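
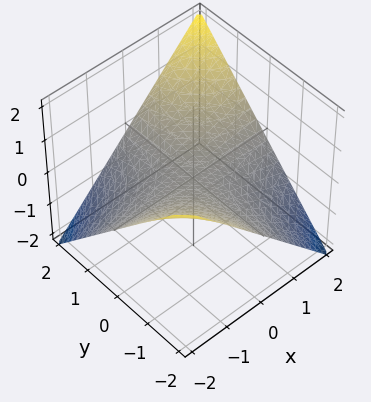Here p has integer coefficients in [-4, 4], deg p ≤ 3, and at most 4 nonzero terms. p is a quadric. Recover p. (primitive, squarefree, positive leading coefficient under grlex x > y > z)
First, deg p = 2. A saddle surface; a quadric.
Next, observable constraints: every point of the x-axis in the box is on the surface; it meets the z-axis at z = 0 (among the integer gridlines).
Finally, the integer polynomial consistent with all of this is the stated p. Check: (0, 2, 0) on the y-axis lies on the surface, and p(0, 2, 0) = 0. ✓

x*y - 2*z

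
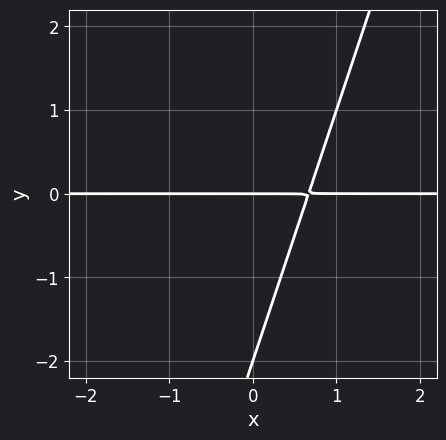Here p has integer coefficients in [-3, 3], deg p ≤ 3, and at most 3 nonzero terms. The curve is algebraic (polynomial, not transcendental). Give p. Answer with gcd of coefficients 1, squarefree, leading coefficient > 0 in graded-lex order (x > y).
deg p = 2. The shape is more complex than any degree-1 curve.
Checking where it meets the axes: every point of the x-axis in the box is on the curve; the y-axis gridline crossings are at y ∈ {-2, 0}.
Assembling these constraints gives the stated polynomial.

3*x*y - y^2 - 2*y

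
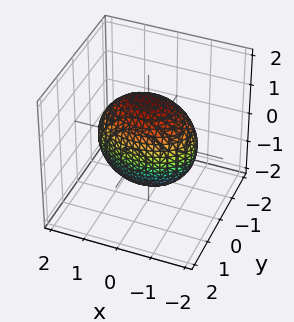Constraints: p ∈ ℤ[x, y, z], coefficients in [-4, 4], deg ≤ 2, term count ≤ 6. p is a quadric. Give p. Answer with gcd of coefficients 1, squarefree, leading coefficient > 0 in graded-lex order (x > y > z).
1. The degree is 2 — a closed, bounded, convex surface; a quadric.
2. Symmetries: mirror symmetry y ↦ −y ⇒ only even powers of y; mirror symmetry z ↦ −z ⇒ only even powers of z; mirror symmetry x ↦ −x ⇒ only even powers of x.
3. Reading off the gridlines: among the integer gridlines, it crosses the y-axis at y ∈ {-1, 1}.
4. These observations pin down the coefficients.

x^2 + 2*y^2 + z^2 - 2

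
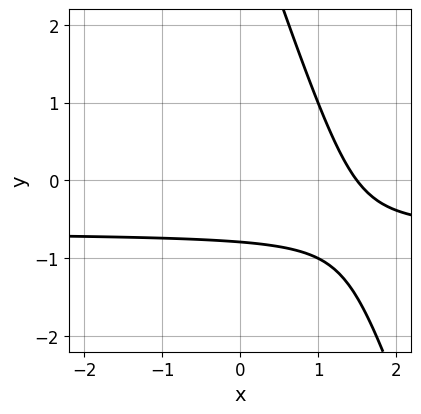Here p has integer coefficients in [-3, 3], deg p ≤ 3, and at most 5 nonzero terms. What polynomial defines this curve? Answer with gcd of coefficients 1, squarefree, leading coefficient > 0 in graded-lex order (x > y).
1. Degree: a generic line meets the curve in up to 2 points, so deg p = 2.
2. Putting this together gives p.

3*x*y + y^2 + 2*x - 3*y - 3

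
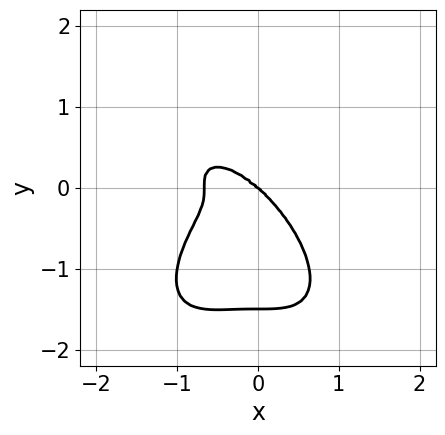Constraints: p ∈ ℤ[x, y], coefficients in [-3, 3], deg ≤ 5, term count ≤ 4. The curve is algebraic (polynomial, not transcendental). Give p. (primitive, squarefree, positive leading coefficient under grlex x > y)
(a) The degree is 4 — a generic line meets the curve in up to 4 points.
(b) Against the integer gridlines: it crosses the y-axis at the gridline y = 0; it meets the x-axis at x = 0 (among the integer gridlines).
(c) Solving for integer coefficients yields p as stated.

3*x^4 + 2*y^4 + 2*x^3 + 3*y^3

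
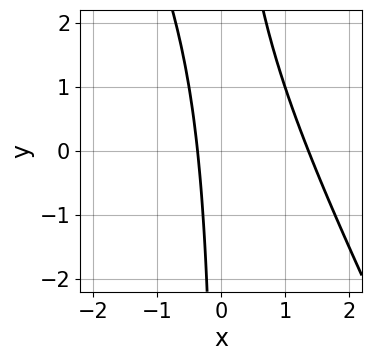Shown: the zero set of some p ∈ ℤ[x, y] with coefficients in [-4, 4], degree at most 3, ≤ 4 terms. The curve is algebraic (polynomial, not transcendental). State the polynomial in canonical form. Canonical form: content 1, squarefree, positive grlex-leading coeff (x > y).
deg p = 2. No degree-1 curve has this shape.
From the axis intercepts and sections: the curve avoids every integer y-axis point in the box.
Assembling these constraints gives the stated polynomial.

2*x^2 + x*y - 2*x - 1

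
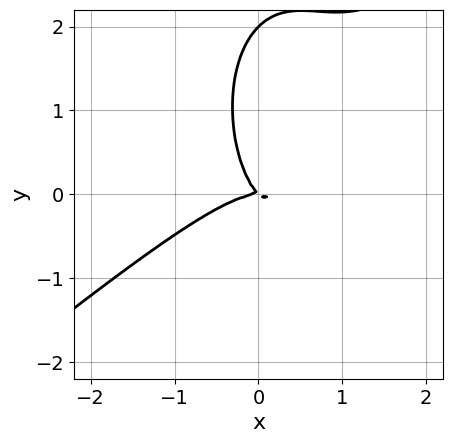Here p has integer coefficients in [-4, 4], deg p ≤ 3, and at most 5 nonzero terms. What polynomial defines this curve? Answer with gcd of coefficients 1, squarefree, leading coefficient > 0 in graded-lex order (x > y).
deg p = 3. No degree-2 curve has this shape.
Against the integer gridlines: the y-axis gridline crossings are at y ∈ {0, 2}; it meets the x-axis at x = 0 (among the integer gridlines).
Putting this together gives p.

3*x^3 - 3*x^2*y - y^3 + 2*x*y + 2*y^2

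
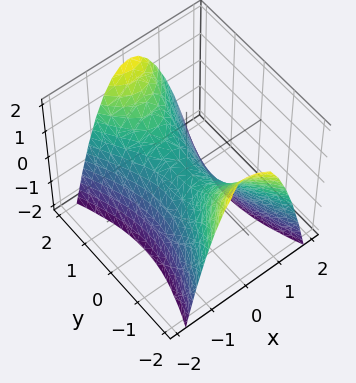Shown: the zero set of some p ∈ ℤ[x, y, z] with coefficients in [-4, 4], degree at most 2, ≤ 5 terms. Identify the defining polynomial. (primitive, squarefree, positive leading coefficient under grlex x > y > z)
3*x^2 - y^2 + 2*z

First, the degree is 2 — a saddle surface; a quadric.
Then, symmetries: it's symmetric under x → −x, forcing even powers of x; it's symmetric under y → −y, forcing even powers of y.
Next, checking where it meets the axes: one z-axis crossing is at z = 0; it meets the y-axis at y = 0 (among the integer gridlines).
Finally, the integer polynomial consistent with all of this is the stated p.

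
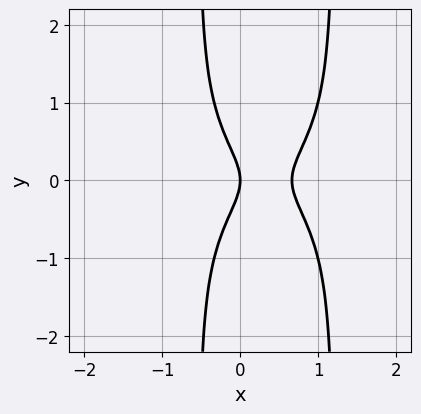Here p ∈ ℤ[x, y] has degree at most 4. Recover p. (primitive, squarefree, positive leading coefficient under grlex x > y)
First, degree: the shape is more complex than any degree-3 curve, so deg p = 4.
Then, symmetries: mirror symmetry y ↦ −y ⇒ only even powers of y.
Next, observable constraints: one x-axis crossing is at x = 0; it crosses the y-axis at the gridline y = 0.
Finally, matching integer coefficients to the picture gives p.

3*x^2*y^2 - 2*x*y^2 + 3*x^2 - 2*y^2 - 2*x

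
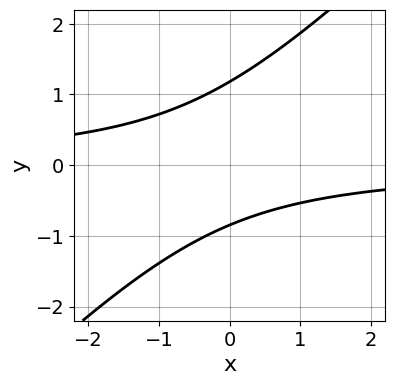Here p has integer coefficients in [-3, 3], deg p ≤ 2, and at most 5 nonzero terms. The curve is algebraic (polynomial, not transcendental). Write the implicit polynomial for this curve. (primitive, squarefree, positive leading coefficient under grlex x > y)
First, degree: the shape is more complex than any degree-1 curve, so deg p = 2.
Next, against the integer gridlines: it misses every integer gridline on the x-axis.
Finally, together with the visible shape, these determine p as stated.

3*x*y - 3*y^2 + y + 3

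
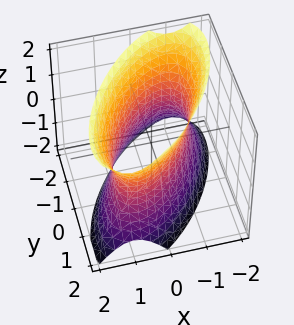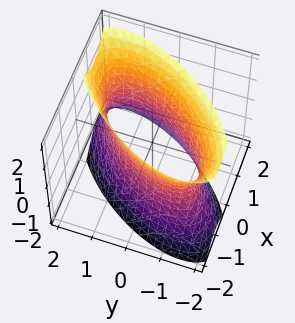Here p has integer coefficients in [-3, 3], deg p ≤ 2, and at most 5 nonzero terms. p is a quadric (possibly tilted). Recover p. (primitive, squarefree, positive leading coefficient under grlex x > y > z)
3*x^2 - 3*x*y + 2*y^2 - z^2 - 3

1. Degree: a generic line meets the surface in up to 2 points, so deg p = 2.
2. Reading off the gridlines: no z-intercept at any integer in the box; among the integer gridlines, it crosses the x-axis at x ∈ {-1, 1}.
3. Fitting integer coefficients to these (and the overall shape) gives p.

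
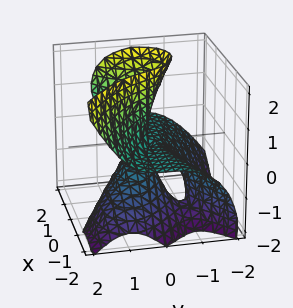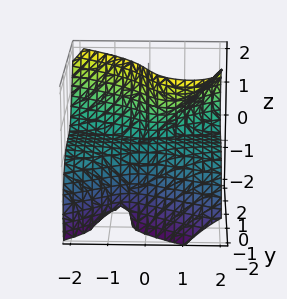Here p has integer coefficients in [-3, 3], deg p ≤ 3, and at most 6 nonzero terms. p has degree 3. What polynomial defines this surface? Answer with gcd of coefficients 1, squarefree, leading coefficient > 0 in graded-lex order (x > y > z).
The degree is 3 — the shape is more complex than any degree-2 surface.
Reading off the gridlines: it meets the y-axis at y = 0 (among the integer gridlines); every point of the x-axis in the box is on the surface.
Matching integer coefficients to the picture gives p. Check: (0, 0, 1) on the z-axis lies on the surface, and p(0, 0, 1) = 0. ✓

3*x^2*z + x*y*z - 3*x*z^2 - 3*y^3 - 3*y*z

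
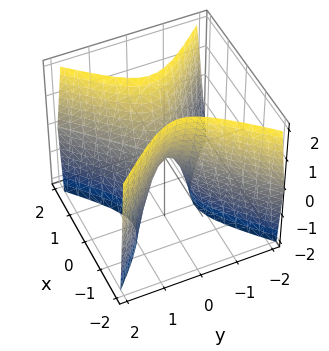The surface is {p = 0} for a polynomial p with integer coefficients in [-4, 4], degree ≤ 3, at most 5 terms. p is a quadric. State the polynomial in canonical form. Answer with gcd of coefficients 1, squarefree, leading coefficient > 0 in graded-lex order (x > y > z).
1. Degree: a hyperbolic paraboloid; a quadric, so deg p = 2.
2. Symmetries: the x ↦ −x reflection is a symmetry, so x appears only in even powers; it's symmetric under y → −y, forcing even powers of y.
3. Reading off the gridlines: one x-axis crossing is at x = 0; it meets the y-axis at y = 0 (among the integer gridlines); one z-axis crossing is at z = 0.
4. Matching integer coefficients to the picture gives p.

3*x^2 - 3*y^2 - z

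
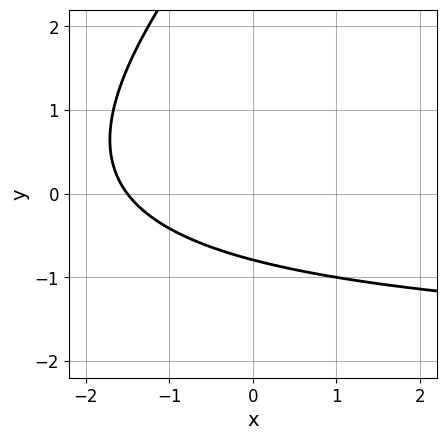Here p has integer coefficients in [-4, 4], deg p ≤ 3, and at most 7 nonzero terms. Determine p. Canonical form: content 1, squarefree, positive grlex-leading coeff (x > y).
First, deg p = 2. The shape is more complex than any degree-1 curve.
Finally, putting this together gives p.

x*y - y^2 + 2*x + 3*y + 3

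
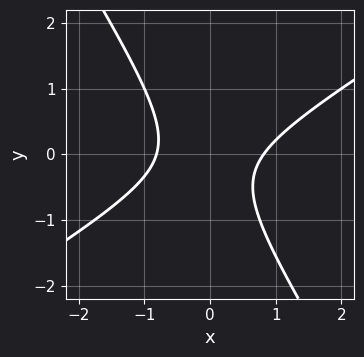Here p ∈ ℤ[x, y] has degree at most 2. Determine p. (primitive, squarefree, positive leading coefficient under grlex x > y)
The degree is 2 — no degree-1 curve has this shape.
Checking where it meets the axes: it misses every integer gridline on the y-axis.
Together with the visible shape, these determine p as stated.

3*x^2 - 3*x*y - 3*y^2 - y - 2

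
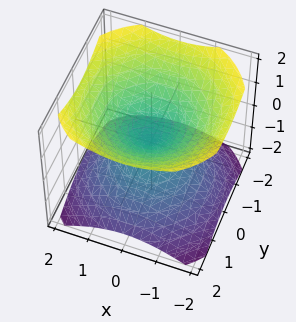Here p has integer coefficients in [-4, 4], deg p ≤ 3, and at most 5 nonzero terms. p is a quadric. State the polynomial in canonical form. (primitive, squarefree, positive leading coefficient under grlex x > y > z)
2*x^2 + 2*y^2 - 3*z^2

I count 2 distinct pieces. Treating them together as one polynomial.
deg p = 2. A double cone through the origin; a quadric.
By symmetry, every cross-section ⟂ z is a circle, so x, y appear only via x² + y²; mirror symmetry z ↦ −z ⇒ only even powers of z.
Checking where it meets the axes: it crosses the x-axis at the gridline x = 0; a circular section at z = -1 has radius between 1 and 2; one z-axis crossing is at z = 0; it meets the y-axis at y = 0 (among the integer gridlines).
Fitting integer coefficients to these (and the overall shape) gives p.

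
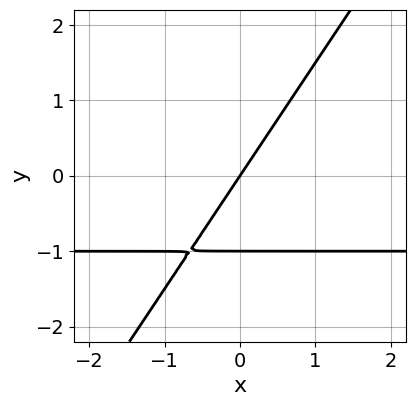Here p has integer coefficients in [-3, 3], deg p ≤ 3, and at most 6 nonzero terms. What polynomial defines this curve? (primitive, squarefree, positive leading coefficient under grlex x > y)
3*x*y - 2*y^2 + 3*x - 2*y

(a) deg p = 2.
(b) From the axis intercepts and sections: it meets the x-axis at x = 0 (among the integer gridlines); the y-axis gridline crossings are at y ∈ {-1, 0}.
(c) Putting this together gives p.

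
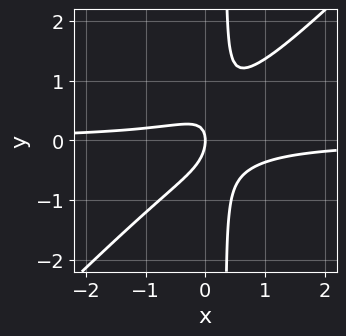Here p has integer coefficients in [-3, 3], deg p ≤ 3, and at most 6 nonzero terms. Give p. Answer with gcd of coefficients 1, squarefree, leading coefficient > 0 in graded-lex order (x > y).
3*x^2*y - 3*x*y^2 - x*y + y^2 + x

1. deg p = 3. The shape is more complex than any degree-2 curve.
2. Reading off the gridlines: it crosses the y-axis at the gridline y = 0; it crosses the x-axis at the gridline x = 0.
3. These observations pin down the coefficients.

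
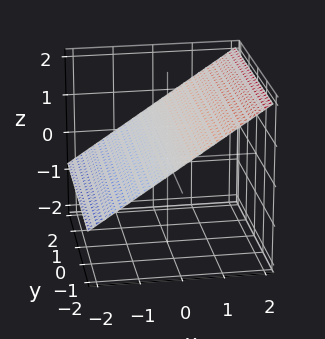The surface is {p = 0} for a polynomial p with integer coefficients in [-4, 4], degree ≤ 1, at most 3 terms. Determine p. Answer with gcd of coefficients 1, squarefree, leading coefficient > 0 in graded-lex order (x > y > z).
Degree: every cross-section is a straight line — this is a plane, so deg p = 1.
Against the integer gridlines: one x-axis crossing is at x = -1; no y-intercept at any integer in the box.
Matching integer coefficients to the picture gives p.

2*x - 3*z + 2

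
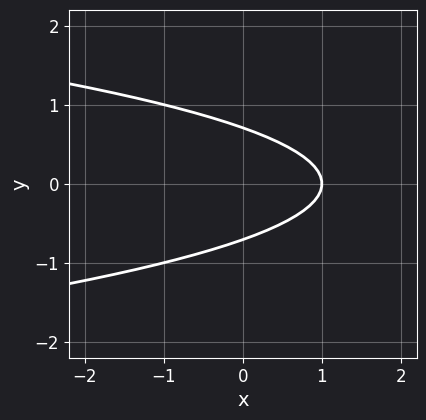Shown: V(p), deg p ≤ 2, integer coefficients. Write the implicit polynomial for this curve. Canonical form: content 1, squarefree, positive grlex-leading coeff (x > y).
2*y^2 + x - 1

Degree: a generic line meets the curve in up to 2 points, so deg p = 2.
Symmetries: it's symmetric under y → −y, forcing even powers of y.
Reading off the gridlines: it crosses the x-axis at the gridline x = 1.
The integer polynomial consistent with all of this is the stated p.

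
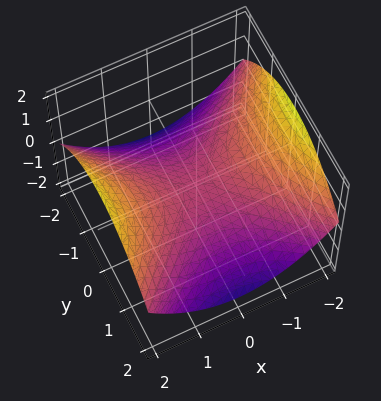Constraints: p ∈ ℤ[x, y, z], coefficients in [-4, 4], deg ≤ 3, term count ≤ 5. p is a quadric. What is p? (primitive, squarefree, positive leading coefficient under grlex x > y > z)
(a) The degree is 2 — a saddle surface; a quadric.
(b) Symmetries: the y ↦ −y reflection is a symmetry, so y appears only in even powers; it's symmetric under x → −x, forcing even powers of x.
(c) Checking where it meets the axes: one z-axis crossing is at z = 0; one y-axis crossing is at y = 0; it meets the x-axis at x = 0 (among the integer gridlines).
(d) Together with the visible shape, these determine p as stated.

x^2 - y^2 - 3*z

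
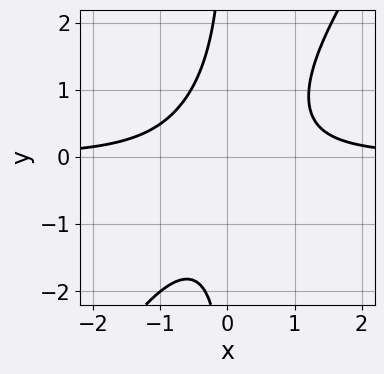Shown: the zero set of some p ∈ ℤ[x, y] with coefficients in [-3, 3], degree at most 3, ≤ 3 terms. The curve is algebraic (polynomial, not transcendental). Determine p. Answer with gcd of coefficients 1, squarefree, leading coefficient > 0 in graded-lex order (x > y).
1. Degree: a generic line meets the curve in up to 3 points, so deg p = 3.
2. Observable constraints: it misses every integer gridline on the x-axis; it misses every integer gridline on the y-axis.
3. The integer polynomial consistent with all of this is the stated p.

3*x^2*y - 2*x*y^2 - 2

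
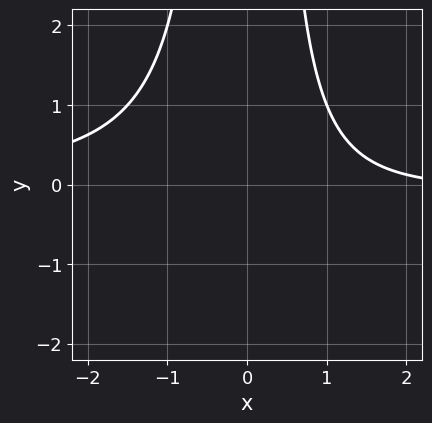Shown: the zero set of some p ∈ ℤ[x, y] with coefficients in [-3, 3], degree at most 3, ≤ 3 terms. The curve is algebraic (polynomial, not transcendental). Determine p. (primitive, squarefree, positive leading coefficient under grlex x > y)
2*x^2*y + x - 3

First, the degree is 3 — the shape is more complex than any degree-2 curve.
Next, against the integer gridlines: it misses every integer gridline on the y-axis; the curve avoids every integer x-axis point in the box.
Finally, matching integer coefficients to the picture gives p.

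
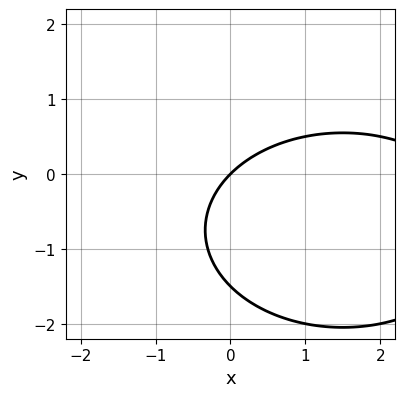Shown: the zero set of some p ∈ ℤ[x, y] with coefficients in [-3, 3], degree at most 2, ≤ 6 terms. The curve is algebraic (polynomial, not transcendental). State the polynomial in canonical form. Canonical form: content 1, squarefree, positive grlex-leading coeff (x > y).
deg p = 2.
Checking where it meets the axes: it meets the x-axis at x = 0 (among the integer gridlines); one y-axis crossing is at y = 0.
Putting this together gives p.

x^2 + 2*y^2 - 3*x + 3*y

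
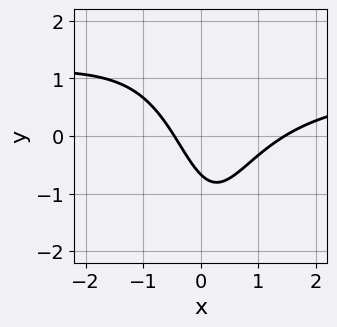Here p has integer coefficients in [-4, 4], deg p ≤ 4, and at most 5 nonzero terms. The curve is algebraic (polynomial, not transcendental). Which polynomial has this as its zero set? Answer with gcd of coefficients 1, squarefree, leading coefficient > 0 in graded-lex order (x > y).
3*x^2*y - 3*x^2 + 3*x + 3*y + 2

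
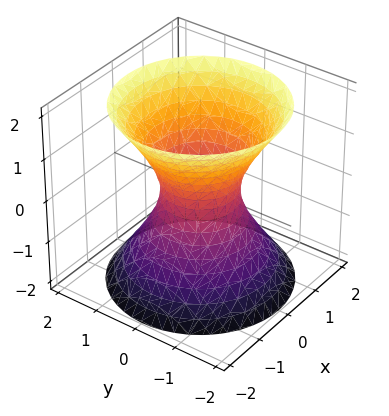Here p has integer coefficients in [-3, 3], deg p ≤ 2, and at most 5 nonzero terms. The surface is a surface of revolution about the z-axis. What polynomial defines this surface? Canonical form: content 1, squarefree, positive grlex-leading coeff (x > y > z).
First, deg p = 2. No degree-1 surface has this shape.
Then, symmetries: the surface is invariant under rotation about z: p = q(x² + y², z).
Next, checking where it meets the axes: no z-intercept at any integer in the box; a circular section at z = 2 has radius between 1 and 2.
Finally, solving for integer coefficients yields p as stated.

3*x^2 + 3*y^2 - 2*z^2 - 2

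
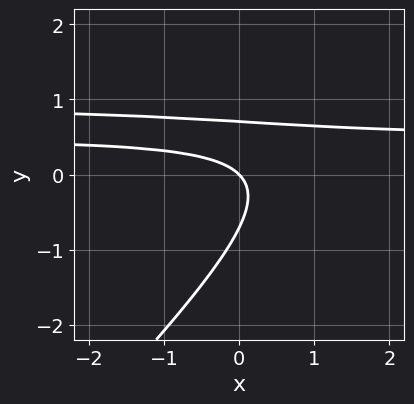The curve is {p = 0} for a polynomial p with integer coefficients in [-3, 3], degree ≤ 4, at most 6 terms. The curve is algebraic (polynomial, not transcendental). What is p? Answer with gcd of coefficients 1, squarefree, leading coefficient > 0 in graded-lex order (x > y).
2*x*y^2 - 2*y^3 - 3*x*y + x + y

(a) The degree is 3 — a generic line meets the curve in up to 3 points.
(b) From the visible intercepts: it crosses the x-axis at the gridline x = 0; one y-axis crossing is at y = 0.
(c) Solving for integer coefficients yields p as stated.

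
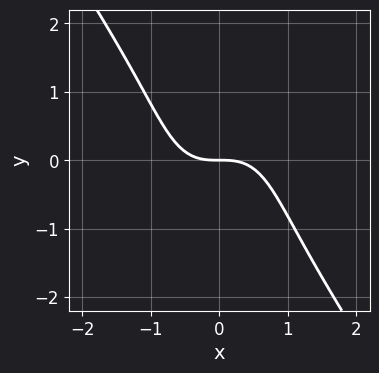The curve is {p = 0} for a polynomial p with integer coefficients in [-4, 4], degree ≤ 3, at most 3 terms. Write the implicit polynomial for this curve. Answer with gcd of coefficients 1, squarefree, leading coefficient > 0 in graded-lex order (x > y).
3*x^3 + y^3 + 3*y

First, deg p = 3. No degree-2 curve has this shape.
Next, reading off the gridlines: it crosses the y-axis at the gridline y = 0; one x-axis crossing is at x = 0.
Finally, together with the visible shape, these determine p as stated.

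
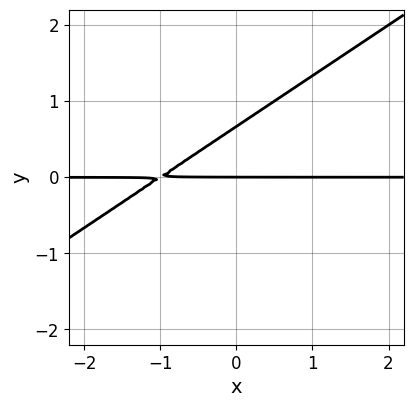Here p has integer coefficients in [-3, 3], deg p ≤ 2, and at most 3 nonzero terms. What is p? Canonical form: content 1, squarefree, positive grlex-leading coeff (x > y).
2*x*y - 3*y^2 + 2*y

Degree: the shape is more complex than any degree-1 curve, so deg p = 2.
Reading off the gridlines: the visible x-axis segment lies entirely on the curve; it crosses the y-axis at the gridline y = 0.
Matching integer coefficients to the picture gives p.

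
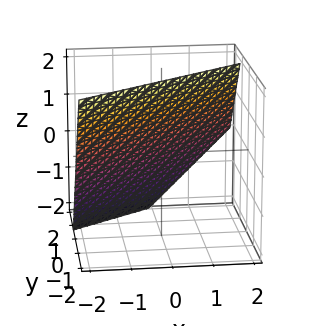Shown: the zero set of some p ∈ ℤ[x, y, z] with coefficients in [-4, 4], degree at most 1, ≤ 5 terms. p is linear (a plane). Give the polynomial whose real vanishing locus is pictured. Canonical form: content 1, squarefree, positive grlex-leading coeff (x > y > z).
Degree: the surface is flat (a plane), so deg p = 1.
Checking where it meets the axes: it crosses the z-axis at the gridline z = 1; it meets the x-axis at x = -1 (among the integer gridlines).
The integer polynomial consistent with all of this is the stated p.

2*x - 3*y - 2*z + 2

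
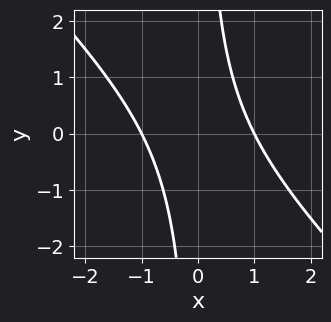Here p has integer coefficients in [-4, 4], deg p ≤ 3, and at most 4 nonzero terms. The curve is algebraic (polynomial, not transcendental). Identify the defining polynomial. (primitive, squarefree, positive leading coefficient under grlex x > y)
deg p = 2.
From the visible intercepts: the x-axis gridline crossings are at x ∈ {-1, 1}; it misses every integer gridline on the y-axis.
Putting this together gives p.

x^2 + x*y - 1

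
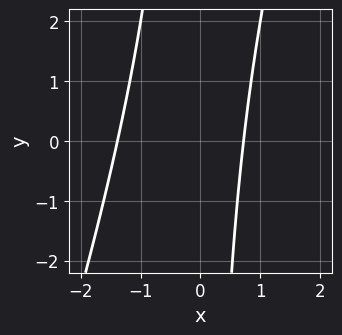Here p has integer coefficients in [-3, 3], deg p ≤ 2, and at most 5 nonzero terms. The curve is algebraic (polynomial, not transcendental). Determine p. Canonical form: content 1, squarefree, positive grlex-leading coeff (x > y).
1. deg p = 2. A generic line meets the curve in up to 2 points.
2. Observable constraints: it misses every integer gridline on the y-axis.
3. Putting this together gives p.

3*x^2 - x*y + 2*x - 3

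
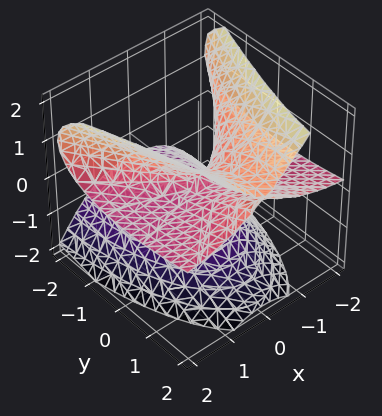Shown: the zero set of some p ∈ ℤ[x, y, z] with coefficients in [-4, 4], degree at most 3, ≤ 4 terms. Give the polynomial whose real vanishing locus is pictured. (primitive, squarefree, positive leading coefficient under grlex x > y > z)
3*x^2*z - 2*z^3 - y^2 + 3*y*z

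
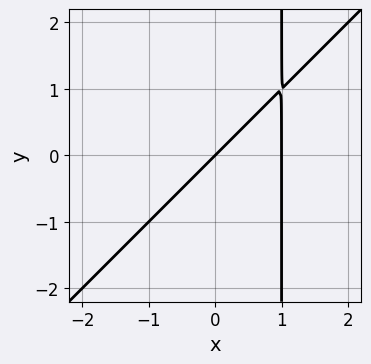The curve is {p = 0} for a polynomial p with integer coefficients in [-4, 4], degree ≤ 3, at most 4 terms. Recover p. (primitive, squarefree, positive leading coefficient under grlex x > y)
First, degree: a generic line meets the curve in up to 2 points, so deg p = 2.
Then, from the axis intercepts and sections: it meets the y-axis at y = 0 (among the integer gridlines); among the integer gridlines, it crosses the x-axis at x ∈ {0, 1}.
Finally, together with the visible shape, these determine p as stated.

x^2 - x*y - x + y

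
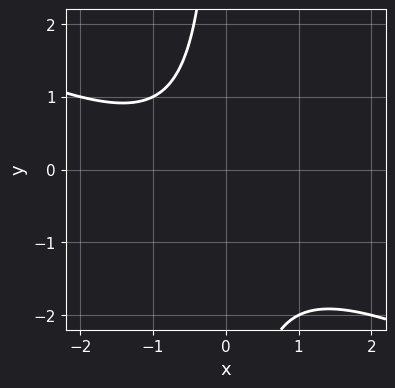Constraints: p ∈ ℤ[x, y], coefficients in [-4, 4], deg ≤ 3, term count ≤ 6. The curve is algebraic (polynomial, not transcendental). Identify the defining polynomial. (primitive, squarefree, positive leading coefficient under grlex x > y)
deg p = 2. No degree-1 curve has this shape.
Against the integer gridlines: the curve avoids every integer x-axis point in the box; it misses every integer gridline on the y-axis.
Together with the visible shape, these determine p as stated.

x^2 + 2*x*y + x + 2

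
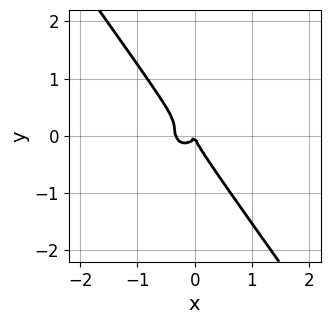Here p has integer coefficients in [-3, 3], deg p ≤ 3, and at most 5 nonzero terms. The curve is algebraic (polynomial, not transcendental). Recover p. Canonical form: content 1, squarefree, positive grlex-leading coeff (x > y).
3*x^3 + x^2*y + 2*x*y^2 + 2*y^3 + x^2

(a) The degree is 3 — a generic line meets the curve in up to 3 points.
(b) From the axis intercepts and sections: one y-axis crossing is at y = 0; it crosses the x-axis at the gridline x = 0.
(c) These observations pin down the coefficients.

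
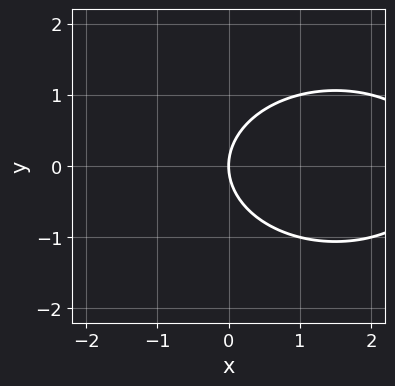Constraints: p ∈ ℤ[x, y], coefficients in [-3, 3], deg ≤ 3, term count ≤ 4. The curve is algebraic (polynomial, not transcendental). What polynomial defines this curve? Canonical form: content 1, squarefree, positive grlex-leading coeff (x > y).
First, degree: the shape is more complex than any degree-1 curve, so deg p = 2.
Then, symmetries: it's symmetric under y → −y, forcing even powers of y.
Then, from the visible intercepts: it crosses the x-axis at the gridline x = 0; it crosses the y-axis at the gridline y = 0.
Finally, putting this together gives p.

x^2 + 2*y^2 - 3*x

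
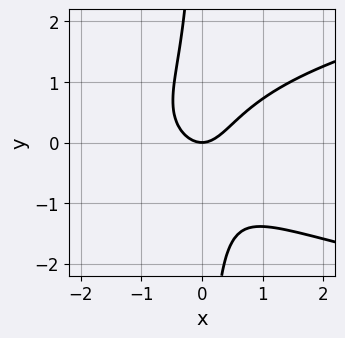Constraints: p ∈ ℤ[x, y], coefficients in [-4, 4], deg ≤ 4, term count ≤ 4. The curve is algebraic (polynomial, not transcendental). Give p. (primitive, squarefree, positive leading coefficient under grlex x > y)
3*x*y^2 - 3*x^2 + 2*y

(a) The degree is 3 — a generic line meets the curve in up to 3 points.
(b) From the visible intercepts: it meets the x-axis at x = 0 (among the integer gridlines); one y-axis crossing is at y = 0.
(c) These observations pin down the coefficients.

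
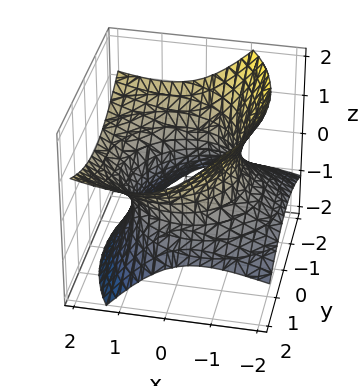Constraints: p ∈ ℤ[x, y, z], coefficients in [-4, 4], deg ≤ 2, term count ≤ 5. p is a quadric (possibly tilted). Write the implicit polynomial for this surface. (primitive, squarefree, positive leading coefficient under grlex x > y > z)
x^2 - 2*x*z + y^2 - 2*z^2 - 2

(a) deg p = 2. A generic line meets the surface in up to 2 points.
(b) Reading off the gridlines: no z-intercept at any integer in the box.
(c) The integer polynomial consistent with all of this is the stated p.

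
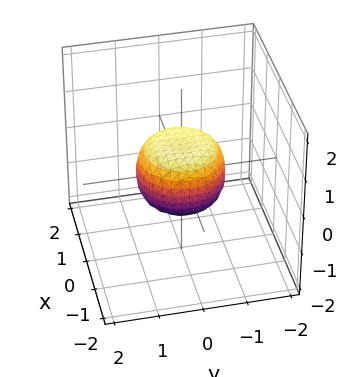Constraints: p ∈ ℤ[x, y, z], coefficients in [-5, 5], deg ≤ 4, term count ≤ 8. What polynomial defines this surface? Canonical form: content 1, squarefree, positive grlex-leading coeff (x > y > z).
2*x^4 + 4*x^2*y^2 + 2*y^4 - x^2 - y^2 + 2*z^2 - 1

First, deg p = 4. The shape is more complex than any degree-3 surface.
Then, symmetries: rotational symmetry about the z-axis ⇒ p depends on x, y only through x² + y².
Next, from the axis intercepts and sections: a circular section at z = 0 has radius exactly 1; the x-axis gridline crossings are at x ∈ {-1, 1}.
Finally, solving for integer coefficients yields p as stated. Check: (0, -1, 0) on the y-axis lies on the surface, and p(0, -1, 0) = 0. ✓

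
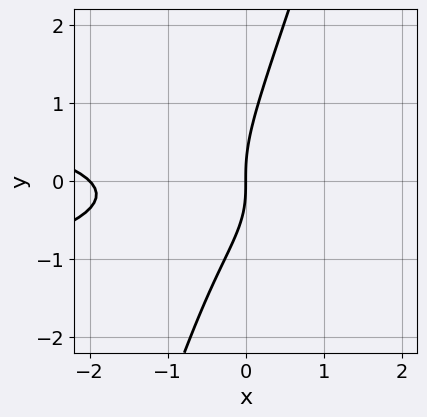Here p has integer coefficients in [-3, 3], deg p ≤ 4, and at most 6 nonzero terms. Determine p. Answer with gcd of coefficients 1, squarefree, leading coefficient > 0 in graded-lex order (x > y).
The degree is 3 — the shape is more complex than any degree-2 curve.
From the axis intercepts and sections: it crosses the y-axis at the gridline y = 0; among the integer gridlines, it crosses the x-axis at x ∈ {-2, 0}.
Putting this together gives p.

3*x*y^2 - y^3 + x^2 + x*y + 2*x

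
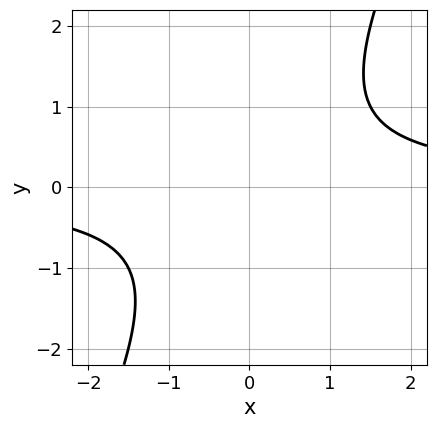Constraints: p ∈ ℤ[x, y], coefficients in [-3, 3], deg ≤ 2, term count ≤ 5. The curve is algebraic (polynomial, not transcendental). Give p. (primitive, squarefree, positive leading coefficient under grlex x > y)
2*x*y - y^2 - 2

First, degree: a generic line meets the curve in up to 2 points, so deg p = 2.
Next, from the axis intercepts and sections: no x-intercept at any integer in the box; no y-intercept at any integer in the box.
Finally, these observations pin down the coefficients.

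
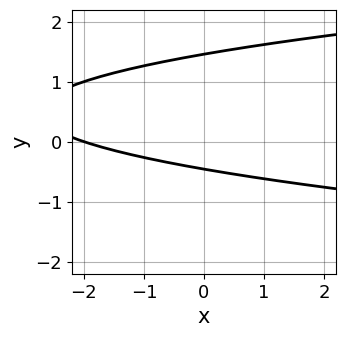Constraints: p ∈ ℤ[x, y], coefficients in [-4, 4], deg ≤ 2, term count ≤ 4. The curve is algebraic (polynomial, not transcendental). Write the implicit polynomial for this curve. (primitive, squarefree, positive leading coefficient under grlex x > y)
3*y^2 - x - 3*y - 2

1. deg p = 2.
2. From the visible intercepts: one x-axis crossing is at x = -2.
3. Fitting integer coefficients to these (and the overall shape) gives p.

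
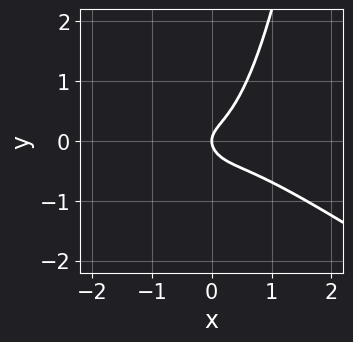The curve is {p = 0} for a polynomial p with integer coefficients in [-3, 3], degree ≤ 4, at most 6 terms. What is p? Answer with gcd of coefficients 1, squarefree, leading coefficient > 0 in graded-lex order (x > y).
2*x^3 + 3*x^2*y - 2*y^2 + x

Degree: no degree-2 curve has this shape, so deg p = 3.
Reading off the gridlines: it crosses the x-axis at the gridline x = 0; it meets the y-axis at y = 0 (among the integer gridlines).
Fitting integer coefficients to these (and the overall shape) gives p.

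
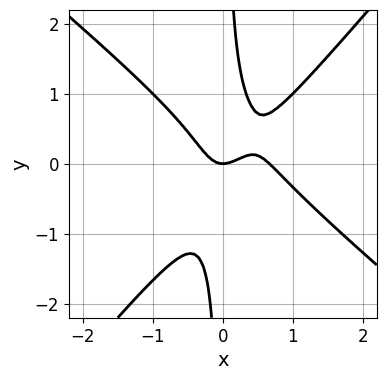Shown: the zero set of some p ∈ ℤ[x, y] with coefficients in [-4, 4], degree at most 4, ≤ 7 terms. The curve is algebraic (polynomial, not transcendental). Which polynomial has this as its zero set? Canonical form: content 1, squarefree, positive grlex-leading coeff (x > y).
3*x^3 + x^2*y - 3*x*y^2 - 2*x^2 + y

1. Degree: a generic line meets the curve in up to 3 points, so deg p = 3.
2. Against the integer gridlines: it crosses the y-axis at the gridline y = 0; one x-axis crossing is at x = 0.
3. Together with the visible shape, these determine p as stated.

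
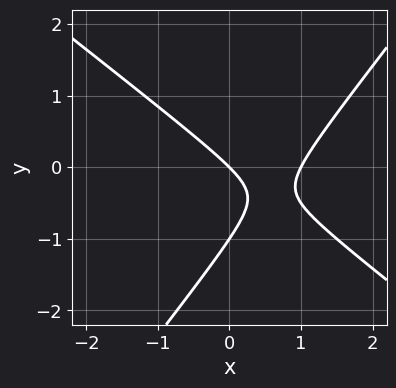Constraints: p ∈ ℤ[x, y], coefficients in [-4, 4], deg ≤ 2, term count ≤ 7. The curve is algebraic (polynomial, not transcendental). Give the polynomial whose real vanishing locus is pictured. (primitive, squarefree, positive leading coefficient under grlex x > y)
First, the degree is 2 — a generic line meets the curve in up to 2 points.
Next, checking where it meets the axes: among the integer gridlines, it crosses the y-axis at y ∈ {-1, 0}; among the integer gridlines, it crosses the x-axis at x ∈ {0, 1}.
Finally, these observations pin down the coefficients.

2*x^2 + x*y - 2*y^2 - 2*x - 2*y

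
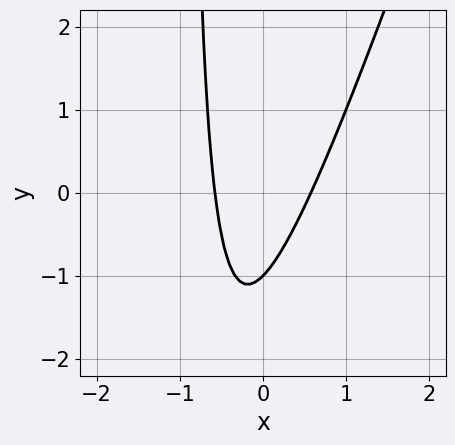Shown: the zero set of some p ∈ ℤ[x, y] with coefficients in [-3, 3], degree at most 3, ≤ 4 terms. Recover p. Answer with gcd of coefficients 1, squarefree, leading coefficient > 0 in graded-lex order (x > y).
deg p = 2. A generic line meets the curve in up to 2 points.
From the visible intercepts: it meets the y-axis at y = -1 (among the integer gridlines).
Matching integer coefficients to the picture gives p.

3*x^2 - x*y - y - 1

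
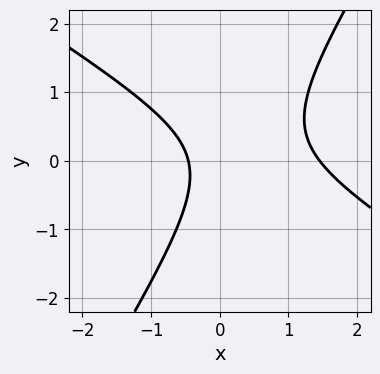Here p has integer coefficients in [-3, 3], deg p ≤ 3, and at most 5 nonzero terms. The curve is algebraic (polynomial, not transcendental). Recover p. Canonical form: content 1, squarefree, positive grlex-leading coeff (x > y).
The degree is 2 — the shape is more complex than any degree-1 curve.
From the visible intercepts: no y-intercept at any integer in the box.
These observations pin down the coefficients.

3*x^2 + 3*x*y - 3*y^2 - 3*x - 2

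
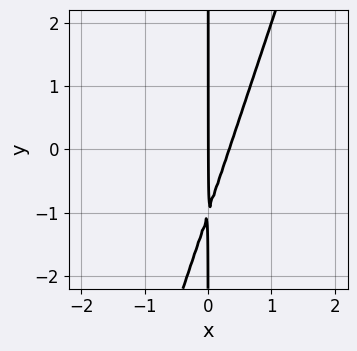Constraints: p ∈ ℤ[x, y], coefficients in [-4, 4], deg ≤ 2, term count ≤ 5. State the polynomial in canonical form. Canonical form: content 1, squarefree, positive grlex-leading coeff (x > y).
3*x^2 - x*y - x

First, the degree is 2 — no degree-1 curve has this shape.
Then, checking where it meets the axes: one x-axis crossing is at x = 0; every point of the y-axis in the box is on the curve.
Finally, the integer polynomial consistent with all of this is the stated p.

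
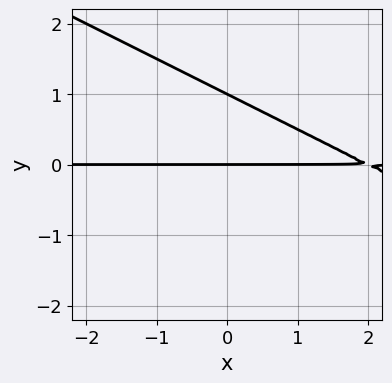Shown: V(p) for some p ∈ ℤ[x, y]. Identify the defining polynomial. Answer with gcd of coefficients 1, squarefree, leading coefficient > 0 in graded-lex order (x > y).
x*y + 2*y^2 - 2*y

deg p = 2. No degree-1 curve has this shape.
Against the integer gridlines: among the integer gridlines, it crosses the y-axis at y ∈ {0, 1}; the visible x-axis segment lies entirely on the curve.
The integer polynomial consistent with all of this is the stated p.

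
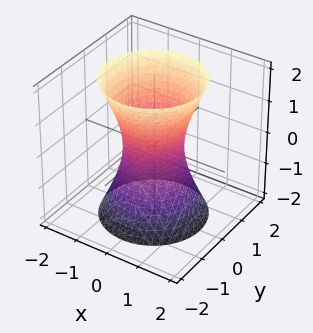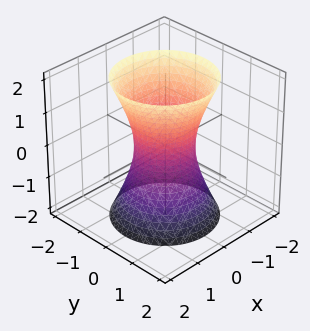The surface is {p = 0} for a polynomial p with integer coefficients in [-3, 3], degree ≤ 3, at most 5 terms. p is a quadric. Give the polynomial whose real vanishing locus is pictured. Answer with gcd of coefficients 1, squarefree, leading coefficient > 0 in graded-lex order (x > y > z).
3*x^2 + 3*y^2 - z^2 - 2

First, degree: an hourglass — one-sheet hyperboloid; a quadric, so deg p = 2.
Next, symmetries: the z ↦ −z reflection is a symmetry, so z appears only in even powers; the z-axis is an axis of rotation, so x and y enter only as x² + y².
Then, from the axis intercepts and sections: a circular section at z = 0 has radius between 0 and 1; no z-intercept at any integer in the box.
Finally, together with the visible shape, these determine p as stated.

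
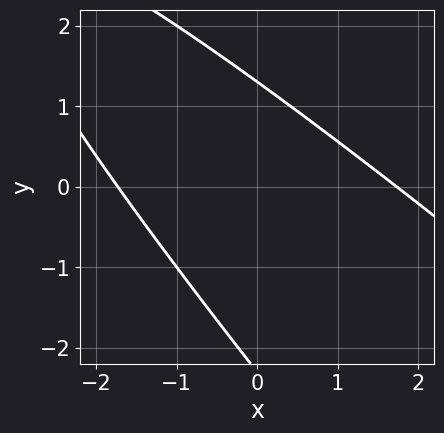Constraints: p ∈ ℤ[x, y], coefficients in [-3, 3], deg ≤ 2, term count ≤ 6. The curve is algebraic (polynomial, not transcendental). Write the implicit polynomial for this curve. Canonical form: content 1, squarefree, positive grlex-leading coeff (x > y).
x^2 + 2*x*y + y^2 + y - 3

Degree: a generic line meets the curve in up to 2 points, so deg p = 2.
Solving for integer coefficients yields p as stated.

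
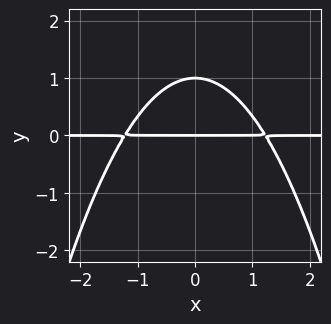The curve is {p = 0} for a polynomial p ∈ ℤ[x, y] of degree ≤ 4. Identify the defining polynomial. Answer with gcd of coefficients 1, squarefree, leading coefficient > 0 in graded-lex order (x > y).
Degree: no degree-2 curve has this shape, so deg p = 3.
Symmetries: it's symmetric under x → −x, forcing even powers of x.
Reading off the gridlines: among the integer gridlines, it crosses the y-axis at y ∈ {0, 1}; the visible x-axis segment lies entirely on the curve.
Together with the visible shape, these determine p as stated.

2*x^2*y + 3*y^2 - 3*y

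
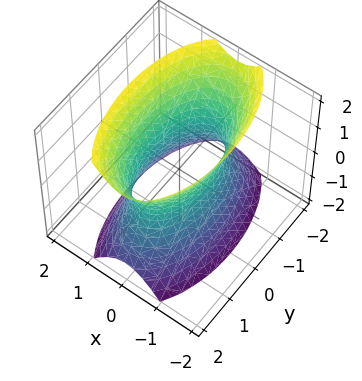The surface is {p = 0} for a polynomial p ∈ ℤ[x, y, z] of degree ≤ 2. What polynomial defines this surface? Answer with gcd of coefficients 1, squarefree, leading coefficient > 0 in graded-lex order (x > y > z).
First, degree: one connected sheet with a waist; a quadric, so deg p = 2.
Then, symmetries: it's symmetric under y → −y, forcing even powers of y; the z ↦ −z reflection is a symmetry, so z appears only in even powers; mirror symmetry x ↦ −x ⇒ only even powers of x.
Then, checking where it meets the axes: no z-intercept at any integer in the box.
Finally, fitting integer coefficients to these (and the overall shape) gives p.

3*x^2 + y^2 - z^2 - 2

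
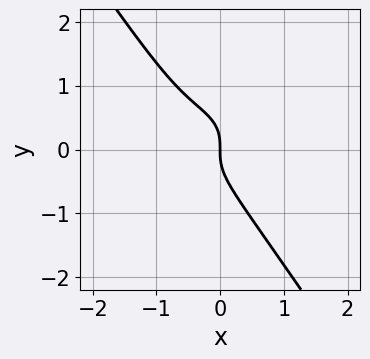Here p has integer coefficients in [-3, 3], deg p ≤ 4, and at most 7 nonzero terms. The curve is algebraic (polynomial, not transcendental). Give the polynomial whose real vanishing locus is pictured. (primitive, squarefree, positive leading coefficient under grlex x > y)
3*x^3 + 3*x*y^2 + 3*y^3 + 3*x^2 + 2*x

(a) deg p = 3. The shape is more complex than any degree-2 curve.
(b) Reading off the gridlines: one y-axis crossing is at y = 0; it crosses the x-axis at the gridline x = 0.
(c) Fitting integer coefficients to these (and the overall shape) gives p.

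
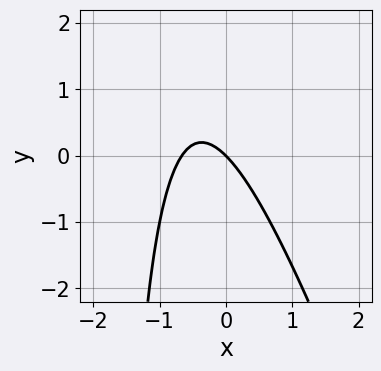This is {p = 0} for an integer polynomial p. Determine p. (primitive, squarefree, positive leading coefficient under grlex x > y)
3*x^2 + x*y + 2*x + 2*y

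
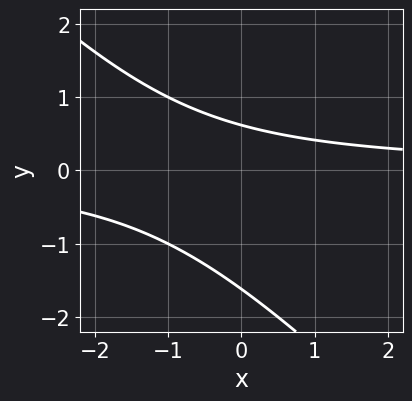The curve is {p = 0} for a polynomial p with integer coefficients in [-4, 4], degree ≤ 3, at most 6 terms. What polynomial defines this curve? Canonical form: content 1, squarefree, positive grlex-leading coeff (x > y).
x*y + y^2 + y - 1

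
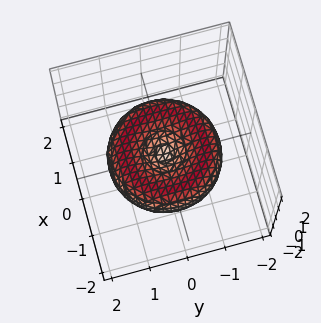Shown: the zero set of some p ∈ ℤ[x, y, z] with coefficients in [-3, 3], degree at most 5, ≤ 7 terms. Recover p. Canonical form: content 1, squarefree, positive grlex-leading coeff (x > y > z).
x^4 + 2*x^2*y^2 + y^4 - 2*x^2 - 2*y^2 + 3*z^2

First, degree: a generic line meets the surface in up to 4 points, so deg p = 4.
Then, symmetries: every cross-section ⟂ z is a circle, so x, y appear only via x² + y².
Next, against the integer gridlines: a circular section at z = 0 has radius between 1 and 2; one z-axis crossing is at z = 0; it meets the y-axis at y = 0 (among the integer gridlines).
Finally, matching integer coefficients to the picture gives p.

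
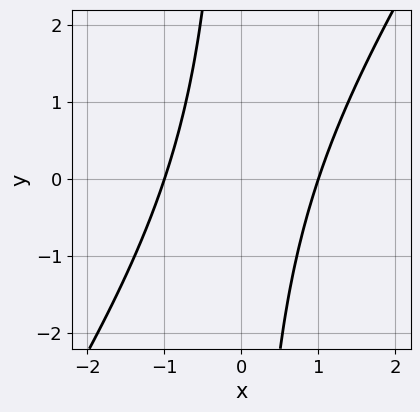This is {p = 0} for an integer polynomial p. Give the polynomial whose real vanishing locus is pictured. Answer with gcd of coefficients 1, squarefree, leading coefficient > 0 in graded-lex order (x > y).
Degree: the shape is more complex than any degree-1 curve, so deg p = 2.
From the visible intercepts: the x-axis gridline crossings are at x ∈ {-1, 1}; the curve avoids every integer y-axis point in the box.
Assembling these constraints gives the stated polynomial.

3*x^2 - 2*x*y - 3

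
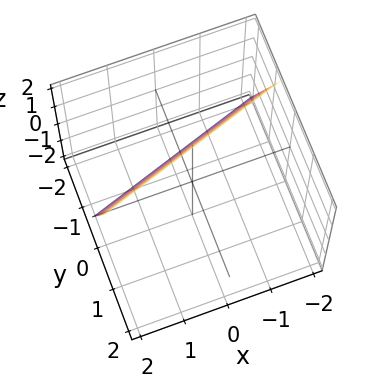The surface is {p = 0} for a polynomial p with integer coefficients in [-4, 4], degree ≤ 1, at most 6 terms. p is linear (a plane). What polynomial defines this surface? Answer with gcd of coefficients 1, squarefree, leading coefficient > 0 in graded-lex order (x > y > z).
x - 3*y + z - 2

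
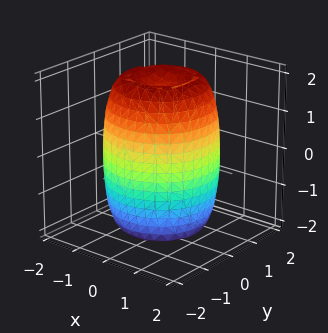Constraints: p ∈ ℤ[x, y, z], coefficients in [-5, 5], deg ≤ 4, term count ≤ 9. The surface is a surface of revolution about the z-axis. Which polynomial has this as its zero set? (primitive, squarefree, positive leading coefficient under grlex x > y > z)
2*x^4 + 4*x^2*y^2 + 2*y^4 - 3*x^2 - 3*y^2 + z^2 - 3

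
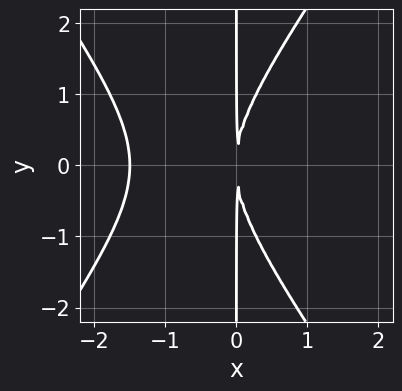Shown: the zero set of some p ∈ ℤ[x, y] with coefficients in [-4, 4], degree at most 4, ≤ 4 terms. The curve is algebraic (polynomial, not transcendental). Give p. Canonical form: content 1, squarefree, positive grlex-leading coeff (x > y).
2*x^3 - x*y^2 + 3*x^2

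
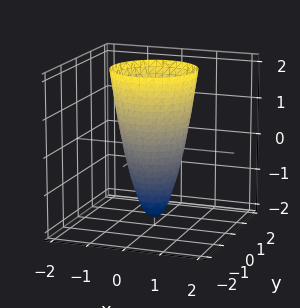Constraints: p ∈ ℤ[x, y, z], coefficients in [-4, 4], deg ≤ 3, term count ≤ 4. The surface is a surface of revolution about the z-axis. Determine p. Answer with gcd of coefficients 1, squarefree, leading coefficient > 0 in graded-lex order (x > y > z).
1. The degree is 2 — a generic line meets the surface in up to 2 points.
2. Symmetries: every cross-section ⟂ z is a circle, so x, y appear only via x² + y².
3. From the axis intercepts and sections: a circular section at z = 2 has radius between 1 and 2; it crosses the z-axis at the gridline z = -2.
4. Assembling these constraints gives the stated polynomial.

3*x^2 + 3*y^2 - z - 2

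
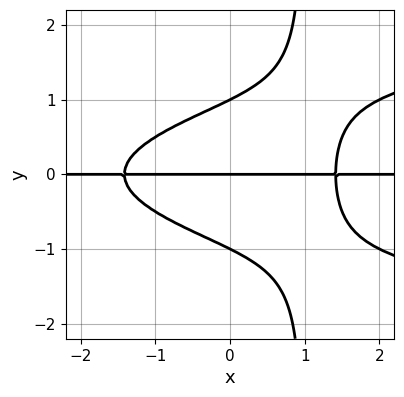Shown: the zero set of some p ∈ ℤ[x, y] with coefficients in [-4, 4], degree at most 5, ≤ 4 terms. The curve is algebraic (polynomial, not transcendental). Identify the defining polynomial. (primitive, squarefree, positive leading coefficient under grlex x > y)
2*x*y^3 - x^2*y - 2*y^3 + 2*y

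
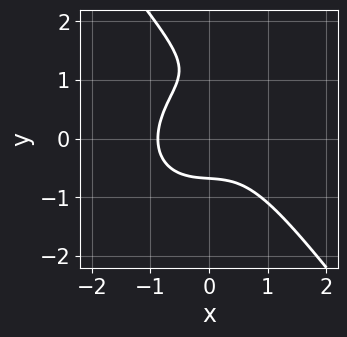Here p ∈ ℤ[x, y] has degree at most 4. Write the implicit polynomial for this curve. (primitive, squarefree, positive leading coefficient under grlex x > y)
(a) deg p = 3. No degree-2 curve has this shape.
(b) Solving for integer coefficients yields p as stated.

3*x^3 + x*y^2 + 2*y^3 - 3*y^2 + 2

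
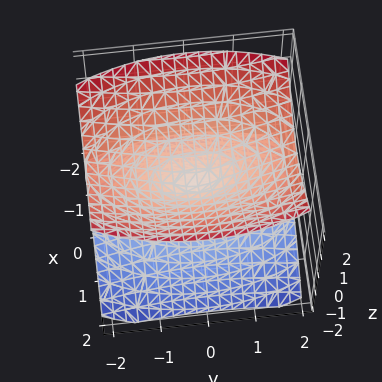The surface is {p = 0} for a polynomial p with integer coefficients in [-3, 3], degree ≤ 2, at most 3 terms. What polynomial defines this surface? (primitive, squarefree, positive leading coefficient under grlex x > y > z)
3*x^2 + y^2 - 3*z^2

1. I count 2 distinct pieces. Treating them together as one polynomial.
2. The degree is 2 — a double cone through the origin; a quadric.
3. Symmetries: mirror symmetry y ↦ −y ⇒ only even powers of y; mirror symmetry x ↦ −x ⇒ only even powers of x; it's symmetric under z → −z, forcing even powers of z.
4. Reading off the gridlines: it crosses the x-axis at the gridline x = 0; it meets the z-axis at z = 0 (among the integer gridlines); it crosses the y-axis at the gridline y = 0.
5. Together with the visible shape, these determine p as stated.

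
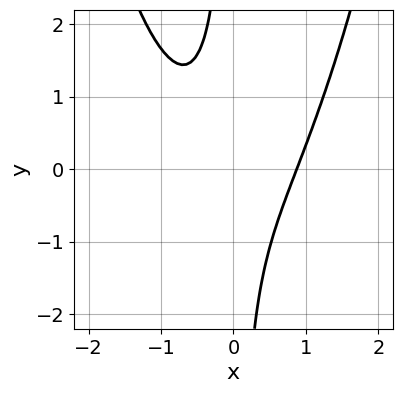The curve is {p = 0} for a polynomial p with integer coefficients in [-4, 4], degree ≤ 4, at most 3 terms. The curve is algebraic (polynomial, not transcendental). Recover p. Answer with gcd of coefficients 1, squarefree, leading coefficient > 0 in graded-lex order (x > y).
First, degree: no degree-2 curve has this shape, so deg p = 3.
Next, reading off the gridlines: no y-intercept at any integer in the box.
Finally, these observations pin down the coefficients.

3*x^3 - 3*x*y - 2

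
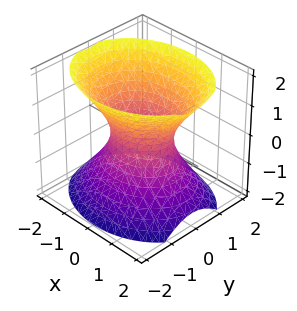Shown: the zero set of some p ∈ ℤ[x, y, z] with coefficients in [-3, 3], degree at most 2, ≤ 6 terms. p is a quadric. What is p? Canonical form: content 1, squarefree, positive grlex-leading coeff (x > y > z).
2*x^2 + 3*y^2 - 2*z^2 - 2

1. Degree: one connected sheet with a waist; a quadric, so deg p = 2.
2. Symmetries: the y ↦ −y reflection is a symmetry, so y appears only in even powers; the z ↦ −z reflection is a symmetry, so z appears only in even powers; the x ↦ −x reflection is a symmetry, so x appears only in even powers.
3. Reading off the gridlines: no z-intercept at any integer in the box; among the integer gridlines, it crosses the x-axis at x ∈ {-1, 1}.
4. Solving for integer coefficients yields p as stated.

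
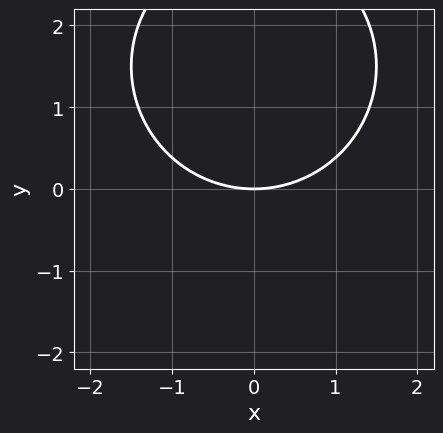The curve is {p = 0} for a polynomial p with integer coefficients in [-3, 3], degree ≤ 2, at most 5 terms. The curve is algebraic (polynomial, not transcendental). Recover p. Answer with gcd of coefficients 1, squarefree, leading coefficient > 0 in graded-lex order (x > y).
x^2 + y^2 - 3*y

First, degree: the shape is more complex than any degree-1 curve, so deg p = 2.
Then, symmetries: mirror symmetry x ↦ −x ⇒ only even powers of x.
Next, observable constraints: one y-axis crossing is at y = 0; it crosses the x-axis at the gridline x = 0.
Finally, the integer polynomial consistent with all of this is the stated p.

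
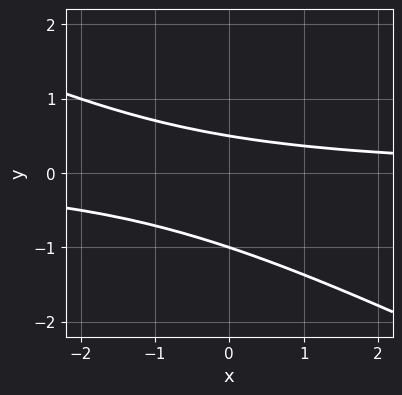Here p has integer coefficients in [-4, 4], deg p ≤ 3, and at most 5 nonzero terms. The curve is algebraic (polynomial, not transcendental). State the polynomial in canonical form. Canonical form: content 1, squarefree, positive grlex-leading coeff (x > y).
x*y + 2*y^2 + y - 1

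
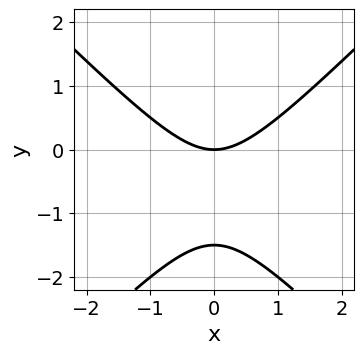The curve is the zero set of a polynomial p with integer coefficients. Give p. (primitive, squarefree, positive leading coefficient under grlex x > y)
First, degree: no degree-1 curve has this shape, so deg p = 2.
Next, symmetries: it's symmetric under x → −x, forcing even powers of x.
Then, against the integer gridlines: one x-axis crossing is at x = 0; it crosses the y-axis at the gridline y = 0.
Finally, together with the visible shape, these determine p as stated.

2*x^2 - 2*y^2 - 3*y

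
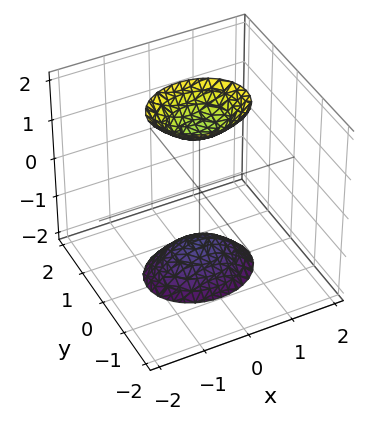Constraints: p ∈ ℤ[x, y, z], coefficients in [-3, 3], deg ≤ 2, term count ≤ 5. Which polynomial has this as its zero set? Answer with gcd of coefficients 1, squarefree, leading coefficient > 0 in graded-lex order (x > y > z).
2*x^2 + 3*y^2 - z^2 + 2

There are 2 components. They look like related sheets of one shape, so recover p as a whole.
deg p = 2. Two sheets facing apart; a quadric.
Symmetries: it's symmetric under y → −y, forcing even powers of y; it's symmetric under z → −z, forcing even powers of z; the x ↦ −x reflection is a symmetry, so x appears only in even powers.
Against the integer gridlines: no x-intercept at any integer in the box; no y-intercept at any integer in the box.
Matching integer coefficients to the picture gives p.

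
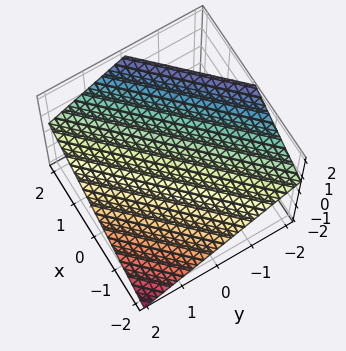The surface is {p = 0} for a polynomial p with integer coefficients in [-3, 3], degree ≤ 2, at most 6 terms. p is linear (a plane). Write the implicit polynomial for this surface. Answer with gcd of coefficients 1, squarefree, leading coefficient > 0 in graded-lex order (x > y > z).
deg p = 1. The surface is flat (a plane).
From the visible intercepts: one x-axis crossing is at x = -1; it crosses the y-axis at the gridline y = 1.
Matching integer coefficients to the picture gives p.

2*x - 2*y - 3*z + 2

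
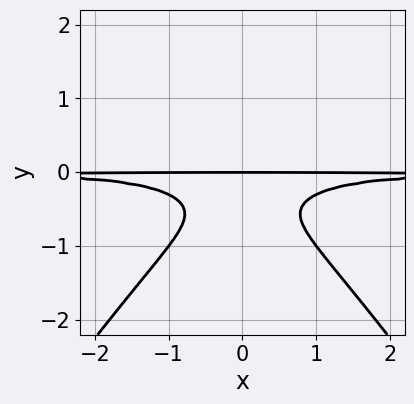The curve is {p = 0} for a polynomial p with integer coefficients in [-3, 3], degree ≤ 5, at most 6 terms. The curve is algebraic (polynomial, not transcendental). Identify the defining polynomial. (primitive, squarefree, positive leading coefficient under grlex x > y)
2*x^2*y^2 - y^4 + 2*y^3 + 2*y^2 + y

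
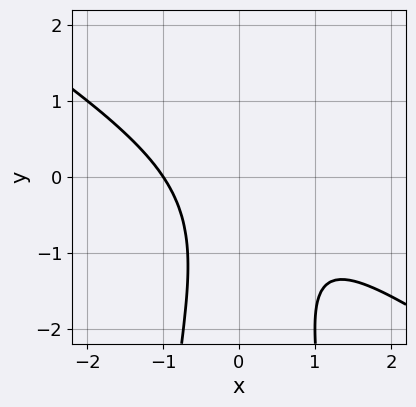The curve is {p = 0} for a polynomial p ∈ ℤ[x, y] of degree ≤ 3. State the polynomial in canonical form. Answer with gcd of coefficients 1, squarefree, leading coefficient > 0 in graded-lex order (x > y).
2*x^3 + 3*x^2*y + y^2 + y + 2

Degree: the shape is more complex than any degree-2 curve, so deg p = 3.
Observable constraints: it misses every integer gridline on the y-axis; it crosses the x-axis at the gridline x = -1.
The integer polynomial consistent with all of this is the stated p.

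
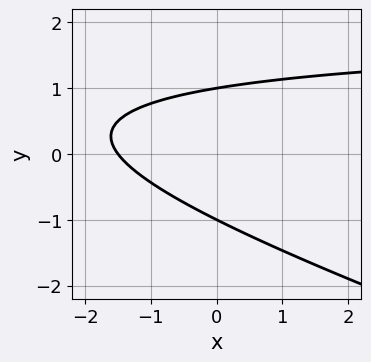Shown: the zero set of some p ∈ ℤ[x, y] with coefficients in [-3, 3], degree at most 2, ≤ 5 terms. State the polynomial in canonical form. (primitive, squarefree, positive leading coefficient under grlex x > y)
x*y + 3*y^2 - 2*x - 3

1. deg p = 2.
2. Against the integer gridlines: among the integer gridlines, it crosses the y-axis at y ∈ {-1, 1}.
3. Fitting integer coefficients to these (and the overall shape) gives p.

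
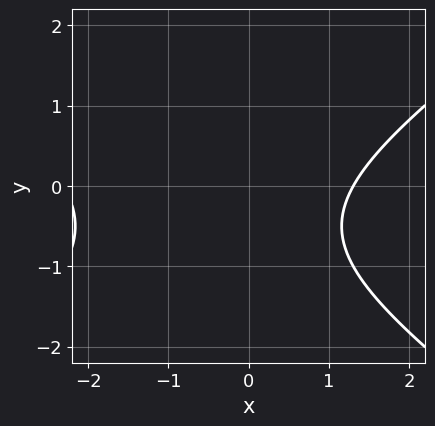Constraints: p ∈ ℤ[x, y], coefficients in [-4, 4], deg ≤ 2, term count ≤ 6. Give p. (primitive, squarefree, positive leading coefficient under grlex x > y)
x^2 - 2*y^2 + x - 2*y - 3

The degree is 2 — no degree-1 curve has this shape.
From the visible intercepts: it misses every integer gridline on the y-axis.
Solving for integer coefficients yields p as stated.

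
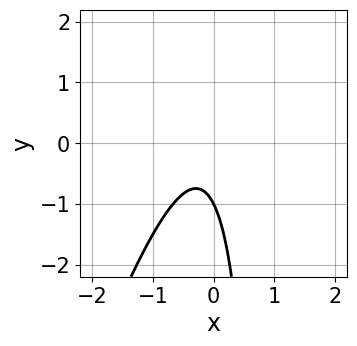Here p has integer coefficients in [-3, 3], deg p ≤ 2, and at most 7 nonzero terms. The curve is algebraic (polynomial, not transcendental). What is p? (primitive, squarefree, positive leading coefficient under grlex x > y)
deg p = 2.
Against the integer gridlines: it crosses the y-axis at the gridline y = -1; the curve avoids every integer x-axis point in the box.
Assembling these constraints gives the stated polynomial.

3*x^2 - x*y + x + y + 1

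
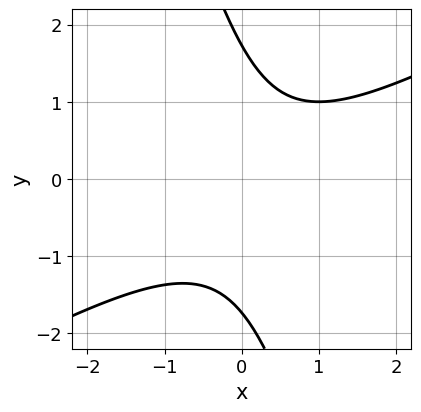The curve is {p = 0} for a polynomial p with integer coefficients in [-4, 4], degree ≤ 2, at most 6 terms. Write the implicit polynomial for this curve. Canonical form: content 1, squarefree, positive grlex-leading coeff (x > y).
2*x^2 - 3*x*y - y^2 - x + 3

First, deg p = 2. The shape is more complex than any degree-1 curve.
Next, from the axis intercepts and sections: no x-intercept at any integer in the box.
Finally, together with the visible shape, these determine p as stated.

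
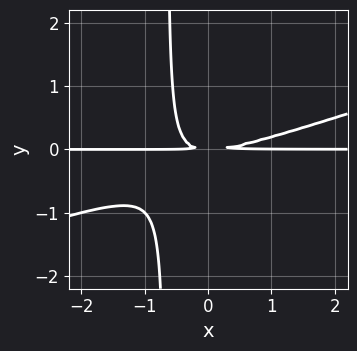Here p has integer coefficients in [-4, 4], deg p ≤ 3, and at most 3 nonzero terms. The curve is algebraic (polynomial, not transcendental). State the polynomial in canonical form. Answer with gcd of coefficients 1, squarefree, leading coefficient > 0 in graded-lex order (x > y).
x^2*y - 3*x*y^2 - 2*y^2

Degree: the shape is more complex than any degree-2 curve, so deg p = 3.
Observable constraints: the visible x-axis segment lies entirely on the curve.
Assembling these constraints gives the stated polynomial.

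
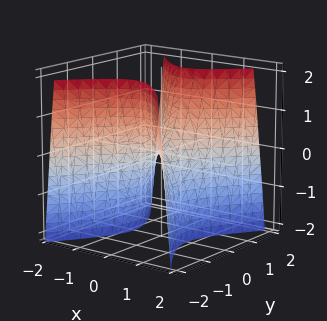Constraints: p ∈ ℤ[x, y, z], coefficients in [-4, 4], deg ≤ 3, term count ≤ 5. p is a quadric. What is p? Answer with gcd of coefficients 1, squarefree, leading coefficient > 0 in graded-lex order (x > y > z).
3*x^2 - 2*y^2 + z

1. The degree is 2 — a saddle surface; a quadric.
2. Symmetries: the x ↦ −x reflection is a symmetry, so x appears only in even powers; it's symmetric under y → −y, forcing even powers of y.
3. Observable constraints: it meets the z-axis at z = 0 (among the integer gridlines); one y-axis crossing is at y = 0.
4. The integer polynomial consistent with all of this is the stated p.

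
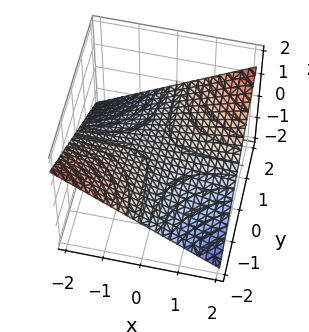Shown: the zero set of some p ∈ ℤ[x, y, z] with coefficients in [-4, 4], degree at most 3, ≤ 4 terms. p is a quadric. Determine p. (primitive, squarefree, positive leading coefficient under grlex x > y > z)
x*y - 3*z

First, the degree is 2 — a saddle surface; a quadric.
Next, from the axis intercepts and sections: every point of the y-axis in the box is on the surface; every point of the x-axis in the box is on the surface.
Finally, together with the visible shape, these determine p as stated.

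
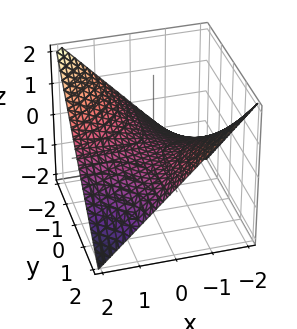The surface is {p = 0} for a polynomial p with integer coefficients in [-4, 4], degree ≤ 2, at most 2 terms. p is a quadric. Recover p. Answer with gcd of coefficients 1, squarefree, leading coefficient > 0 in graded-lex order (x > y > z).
x*y + 2*z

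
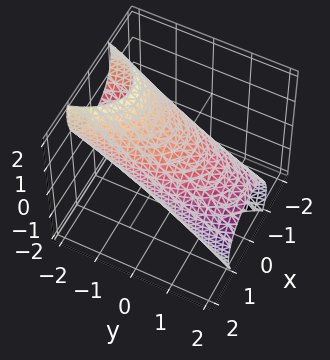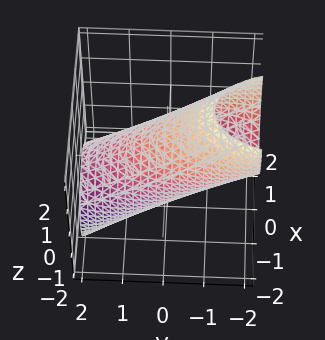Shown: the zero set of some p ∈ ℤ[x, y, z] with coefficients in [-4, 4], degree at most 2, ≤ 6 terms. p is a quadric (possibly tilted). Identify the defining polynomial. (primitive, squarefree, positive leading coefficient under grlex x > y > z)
Degree: a generic line meets the surface in up to 2 points, so deg p = 2.
From the axis intercepts and sections: among the integer gridlines, it crosses the x-axis at x ∈ {-1, 1}.
Matching integer coefficients to the picture gives p.

3*x^2 + y^2 + 3*y*z + 2*z^2 - 3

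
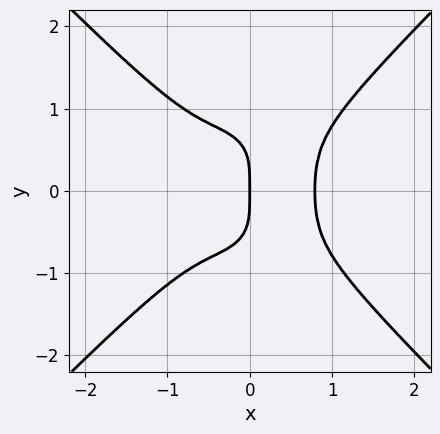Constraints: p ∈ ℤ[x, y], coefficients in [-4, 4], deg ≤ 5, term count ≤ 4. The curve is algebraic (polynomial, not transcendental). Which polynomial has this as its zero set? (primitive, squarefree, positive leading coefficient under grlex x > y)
2*x^4 - x^2*y^2 - y^4 - x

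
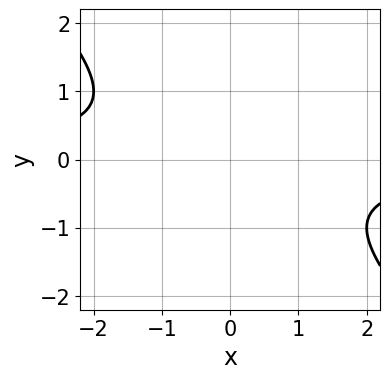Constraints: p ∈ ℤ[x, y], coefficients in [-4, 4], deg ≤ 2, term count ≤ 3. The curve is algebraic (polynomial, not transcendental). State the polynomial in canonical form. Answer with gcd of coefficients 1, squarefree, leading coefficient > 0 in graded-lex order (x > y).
1. Degree: a generic line meets the curve in up to 2 points, so deg p = 2.
2. Observable constraints: the curve avoids every integer x-axis point in the box; it misses every integer gridline on the y-axis.
3. The integer polynomial consistent with all of this is the stated p.

x*y + y^2 + 1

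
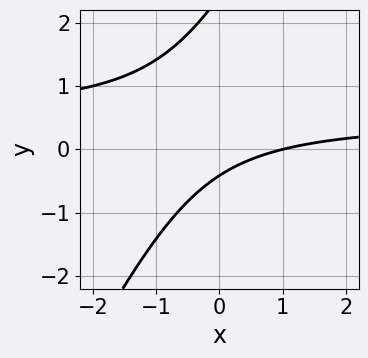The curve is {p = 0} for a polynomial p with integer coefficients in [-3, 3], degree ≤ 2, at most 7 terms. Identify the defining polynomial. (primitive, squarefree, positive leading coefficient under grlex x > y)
First, the degree is 2 — the shape is more complex than any degree-1 curve.
Then, against the integer gridlines: one x-axis crossing is at x = 1.
Finally, matching integer coefficients to the picture gives p.

2*x*y - y^2 - x + 2*y + 1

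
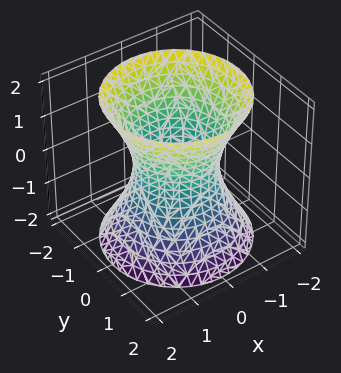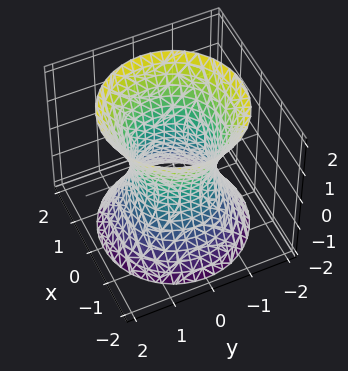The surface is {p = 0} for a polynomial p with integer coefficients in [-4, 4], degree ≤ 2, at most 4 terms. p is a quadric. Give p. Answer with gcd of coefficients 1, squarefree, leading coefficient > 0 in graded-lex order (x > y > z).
2*x^2 + 2*y^2 - z^2 - 2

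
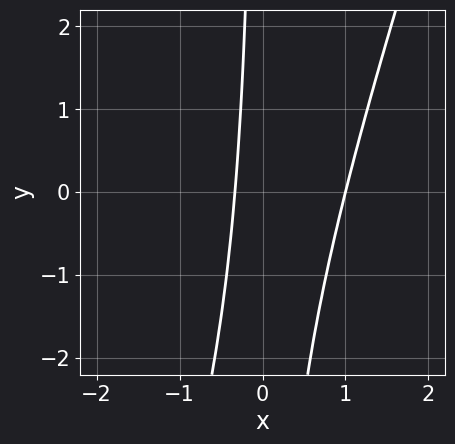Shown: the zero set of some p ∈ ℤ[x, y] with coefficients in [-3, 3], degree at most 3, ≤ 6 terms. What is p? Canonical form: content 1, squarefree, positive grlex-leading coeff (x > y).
(a) deg p = 2. The shape is more complex than any degree-1 curve.
(b) Reading off the gridlines: the curve avoids every integer y-axis point in the box; it crosses the x-axis at the gridline x = 1.
(c) Putting this together gives p.

3*x^2 - x*y - 2*x - 1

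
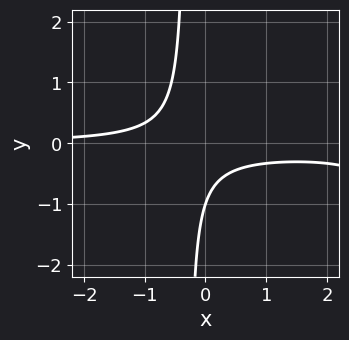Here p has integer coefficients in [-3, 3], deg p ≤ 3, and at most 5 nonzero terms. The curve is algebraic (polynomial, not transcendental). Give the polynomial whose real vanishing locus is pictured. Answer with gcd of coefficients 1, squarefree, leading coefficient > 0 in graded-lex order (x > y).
First, degree: a generic line meets the curve in up to 3 points, so deg p = 3.
Then, reading off the gridlines: no x-intercept at any integer in the box; it meets the y-axis at y = -1 (among the integer gridlines).
Finally, the integer polynomial consistent with all of this is the stated p.

x^2*y - 3*x*y - y - 1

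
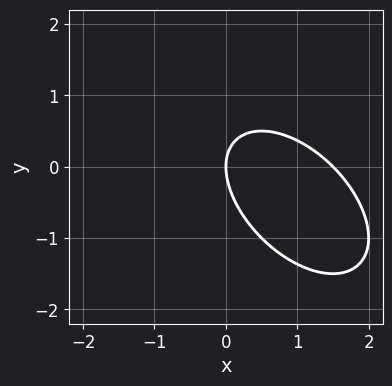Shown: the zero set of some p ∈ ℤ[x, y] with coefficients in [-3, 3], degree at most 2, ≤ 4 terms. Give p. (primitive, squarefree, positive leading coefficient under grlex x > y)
2*x^2 + 2*x*y + 2*y^2 - 3*x

(a) Degree: no degree-1 curve has this shape, so deg p = 2.
(b) Against the integer gridlines: it crosses the y-axis at the gridline y = 0; it meets the x-axis at x = 0 (among the integer gridlines).
(c) Assembling these constraints gives the stated polynomial.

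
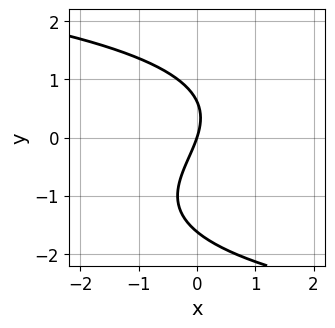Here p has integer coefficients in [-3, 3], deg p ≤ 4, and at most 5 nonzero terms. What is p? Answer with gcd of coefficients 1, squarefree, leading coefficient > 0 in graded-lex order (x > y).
y^3 + y^2 + 3*x - y

First, degree: a generic line meets the curve in up to 3 points, so deg p = 3.
Next, checking where it meets the axes: it meets the y-axis at y = 0 (among the integer gridlines); it meets the x-axis at x = 0 (among the integer gridlines).
Finally, together with the visible shape, these determine p as stated.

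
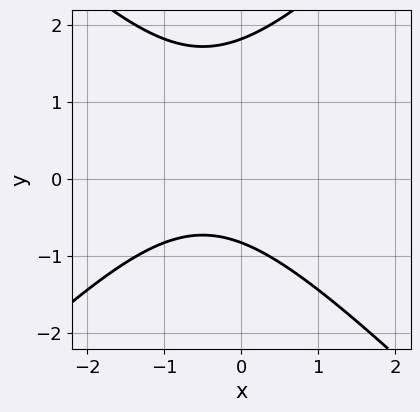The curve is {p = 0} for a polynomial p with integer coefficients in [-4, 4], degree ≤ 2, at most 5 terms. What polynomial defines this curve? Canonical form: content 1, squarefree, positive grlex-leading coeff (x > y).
2*x^2 - 2*y^2 + 2*x + 2*y + 3

1. The degree is 2 — a generic line meets the curve in up to 2 points.
2. Checking where it meets the axes: the curve avoids every integer x-axis point in the box.
3. Together with the visible shape, these determine p as stated.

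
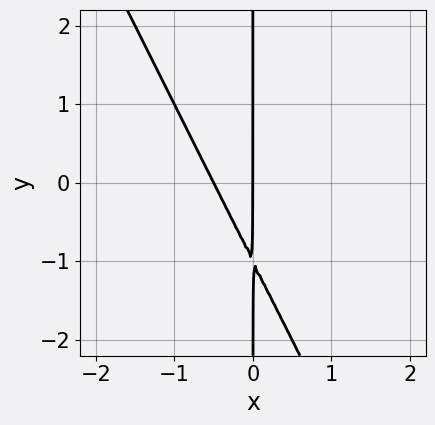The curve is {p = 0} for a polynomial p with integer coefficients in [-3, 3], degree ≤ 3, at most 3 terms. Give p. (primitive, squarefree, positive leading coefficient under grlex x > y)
2*x^2 + x*y + x

First, degree: the shape is more complex than any degree-1 curve, so deg p = 2.
Then, reading off the gridlines: it crosses the x-axis at the gridline x = 0; every point of the y-axis in the box is on the curve.
Finally, together with the visible shape, these determine p as stated.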